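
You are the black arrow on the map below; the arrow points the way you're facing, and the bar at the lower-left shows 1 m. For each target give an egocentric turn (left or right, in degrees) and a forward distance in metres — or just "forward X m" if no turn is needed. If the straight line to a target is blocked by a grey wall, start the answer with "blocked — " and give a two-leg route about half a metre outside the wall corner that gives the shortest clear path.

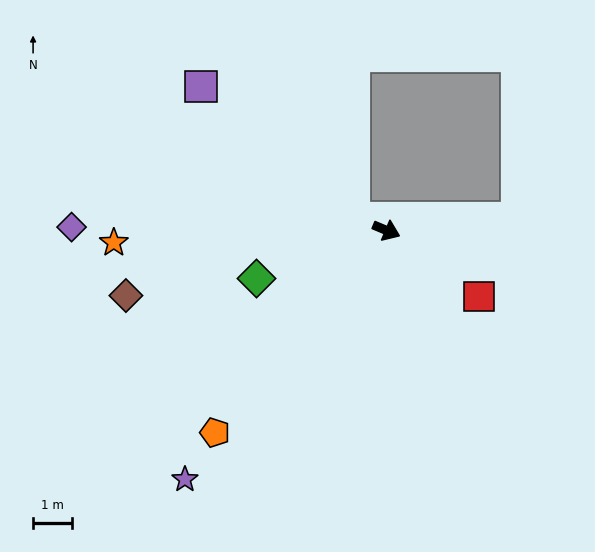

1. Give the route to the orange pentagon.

turn right 107°, forward 6.7 m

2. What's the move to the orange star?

turn right 155°, forward 6.9 m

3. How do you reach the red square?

turn right 13°, forward 2.9 m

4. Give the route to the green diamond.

turn right 137°, forward 3.5 m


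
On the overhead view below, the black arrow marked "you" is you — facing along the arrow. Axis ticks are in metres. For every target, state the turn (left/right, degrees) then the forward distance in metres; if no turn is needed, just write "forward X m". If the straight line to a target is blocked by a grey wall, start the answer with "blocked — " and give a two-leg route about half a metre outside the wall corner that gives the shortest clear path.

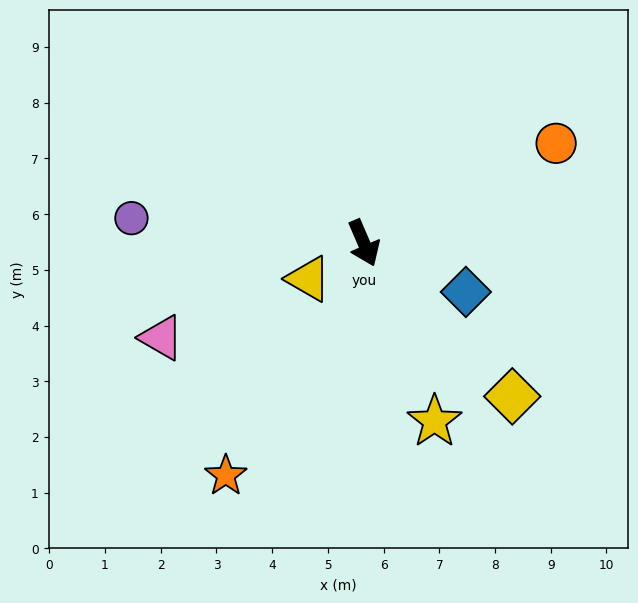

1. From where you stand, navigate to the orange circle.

turn left 94°, forward 3.9 m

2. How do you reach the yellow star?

forward 3.4 m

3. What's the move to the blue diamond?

turn left 41°, forward 2.0 m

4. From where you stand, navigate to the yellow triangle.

turn right 80°, forward 1.2 m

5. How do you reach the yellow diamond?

turn left 21°, forward 3.8 m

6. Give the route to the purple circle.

turn right 119°, forward 4.2 m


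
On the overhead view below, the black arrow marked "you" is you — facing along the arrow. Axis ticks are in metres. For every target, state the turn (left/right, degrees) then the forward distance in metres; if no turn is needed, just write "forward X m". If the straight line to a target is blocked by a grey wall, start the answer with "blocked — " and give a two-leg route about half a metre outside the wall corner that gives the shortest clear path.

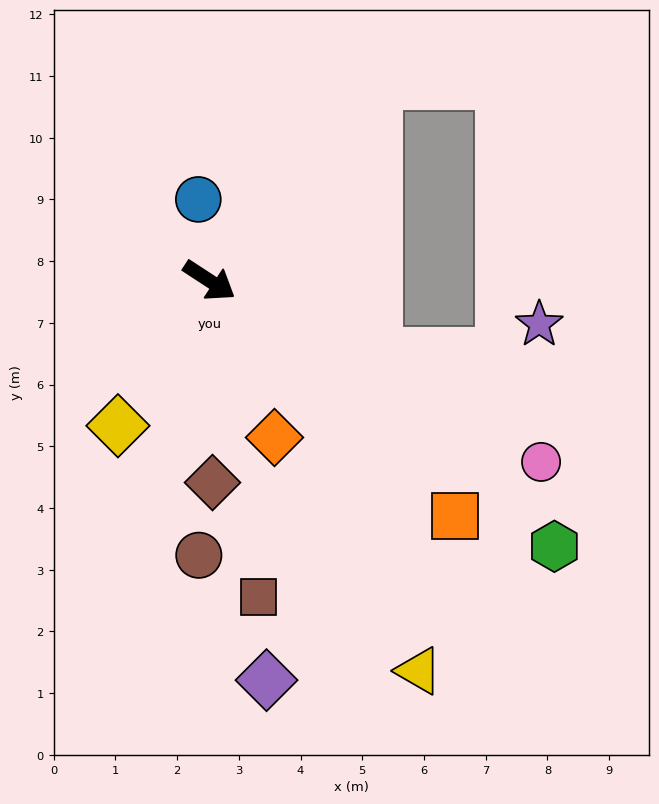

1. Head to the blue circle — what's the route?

turn left 131°, forward 1.3 m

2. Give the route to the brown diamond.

turn right 56°, forward 3.3 m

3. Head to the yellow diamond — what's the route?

turn right 89°, forward 2.8 m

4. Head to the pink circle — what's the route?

turn left 5°, forward 6.1 m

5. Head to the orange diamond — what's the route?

turn right 34°, forward 2.8 m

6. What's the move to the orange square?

turn right 11°, forward 5.5 m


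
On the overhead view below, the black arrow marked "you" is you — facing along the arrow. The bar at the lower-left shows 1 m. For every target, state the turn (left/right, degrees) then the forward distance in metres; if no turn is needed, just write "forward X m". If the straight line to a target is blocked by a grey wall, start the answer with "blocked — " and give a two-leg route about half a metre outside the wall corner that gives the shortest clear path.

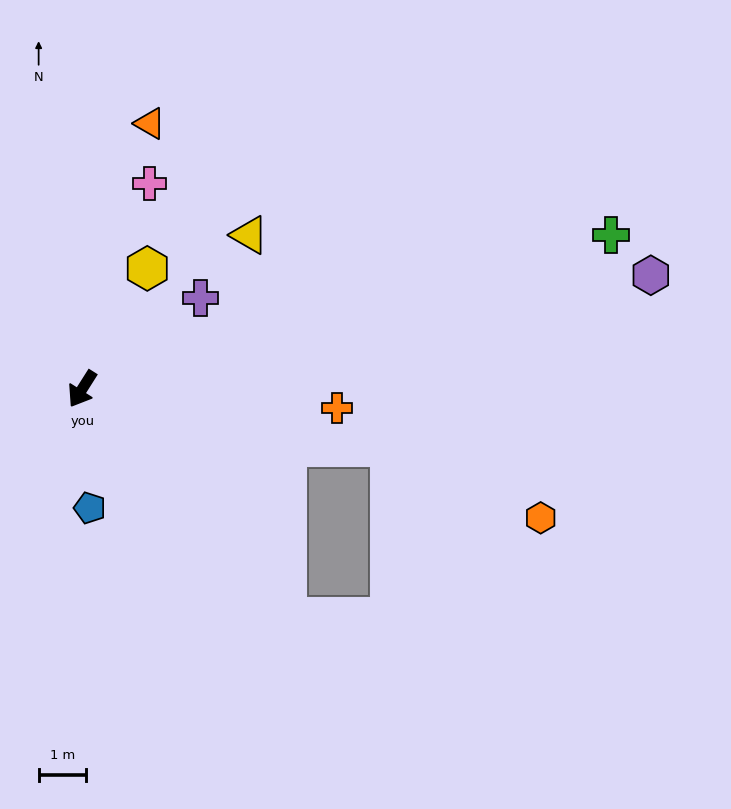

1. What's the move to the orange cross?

turn left 118°, forward 5.4 m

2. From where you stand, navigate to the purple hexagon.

turn left 134°, forward 12.3 m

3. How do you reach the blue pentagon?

turn left 36°, forward 2.5 m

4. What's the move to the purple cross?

turn left 160°, forward 3.2 m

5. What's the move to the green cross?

turn left 139°, forward 11.7 m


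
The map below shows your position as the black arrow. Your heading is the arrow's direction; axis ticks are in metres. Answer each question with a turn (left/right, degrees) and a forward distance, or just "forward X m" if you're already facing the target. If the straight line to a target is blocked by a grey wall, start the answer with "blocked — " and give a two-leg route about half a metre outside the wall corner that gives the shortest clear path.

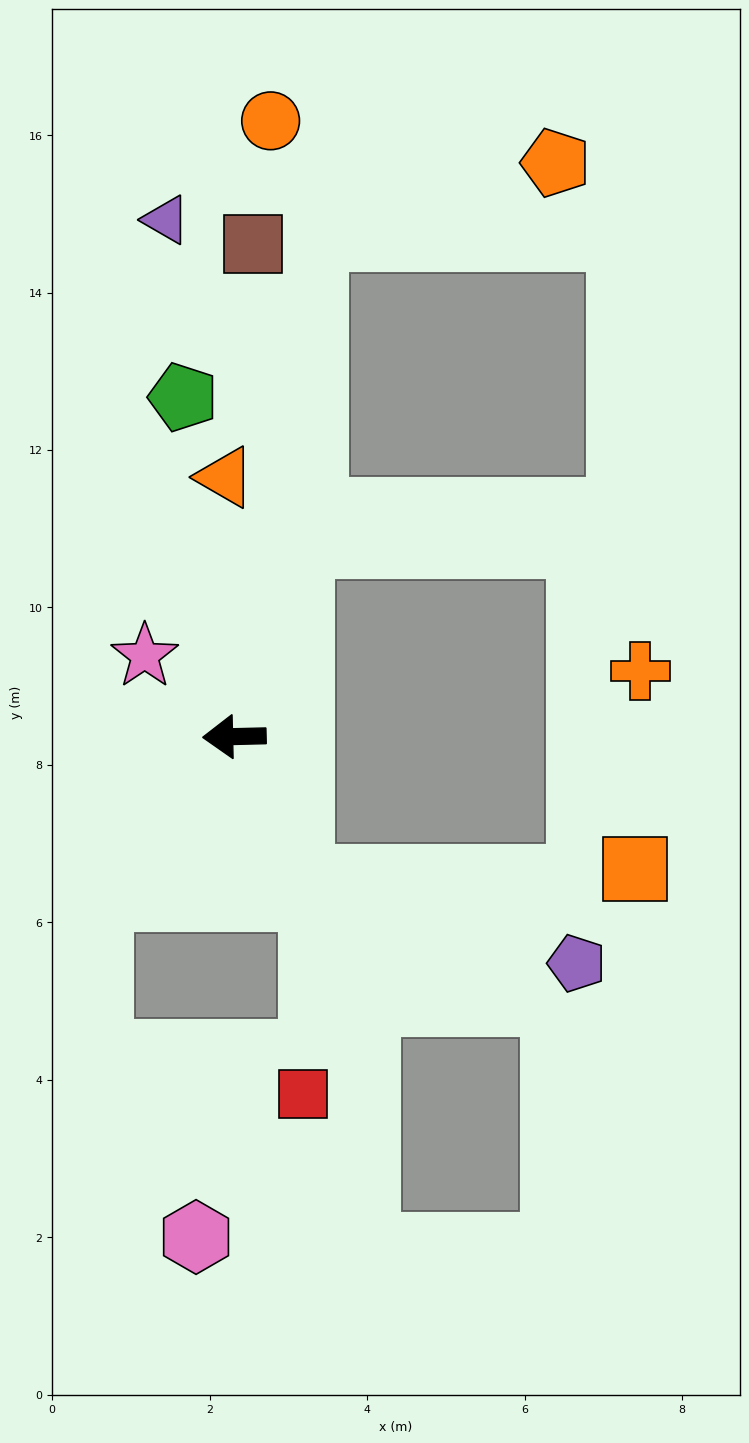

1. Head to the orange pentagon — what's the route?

blocked — turn right 101°, forward 6.4 m, then turn right 63°, forward 3.2 m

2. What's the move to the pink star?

turn right 43°, forward 1.5 m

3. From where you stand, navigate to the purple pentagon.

blocked — turn left 114°, forward 2.0 m, then turn left 48°, forward 3.7 m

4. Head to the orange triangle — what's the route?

turn right 89°, forward 3.3 m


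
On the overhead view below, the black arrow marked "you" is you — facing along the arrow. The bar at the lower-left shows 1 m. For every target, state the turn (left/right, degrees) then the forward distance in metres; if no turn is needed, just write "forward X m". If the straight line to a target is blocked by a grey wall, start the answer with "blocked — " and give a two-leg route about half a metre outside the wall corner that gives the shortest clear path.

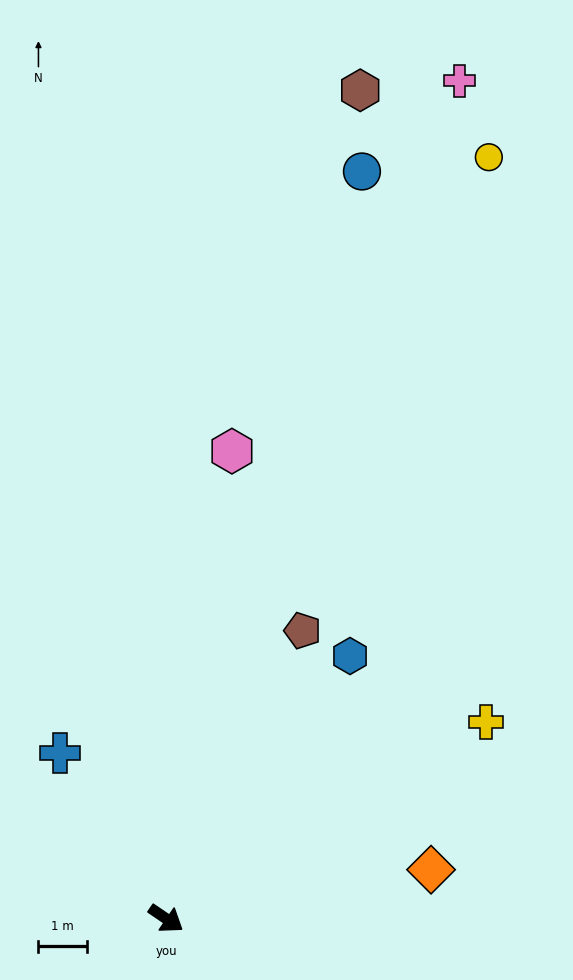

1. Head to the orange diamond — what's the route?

turn left 45°, forward 5.6 m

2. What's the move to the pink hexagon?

turn left 116°, forward 9.8 m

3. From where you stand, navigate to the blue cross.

turn left 157°, forward 4.1 m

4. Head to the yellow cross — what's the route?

turn left 66°, forward 7.8 m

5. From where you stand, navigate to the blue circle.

turn left 110°, forward 16.0 m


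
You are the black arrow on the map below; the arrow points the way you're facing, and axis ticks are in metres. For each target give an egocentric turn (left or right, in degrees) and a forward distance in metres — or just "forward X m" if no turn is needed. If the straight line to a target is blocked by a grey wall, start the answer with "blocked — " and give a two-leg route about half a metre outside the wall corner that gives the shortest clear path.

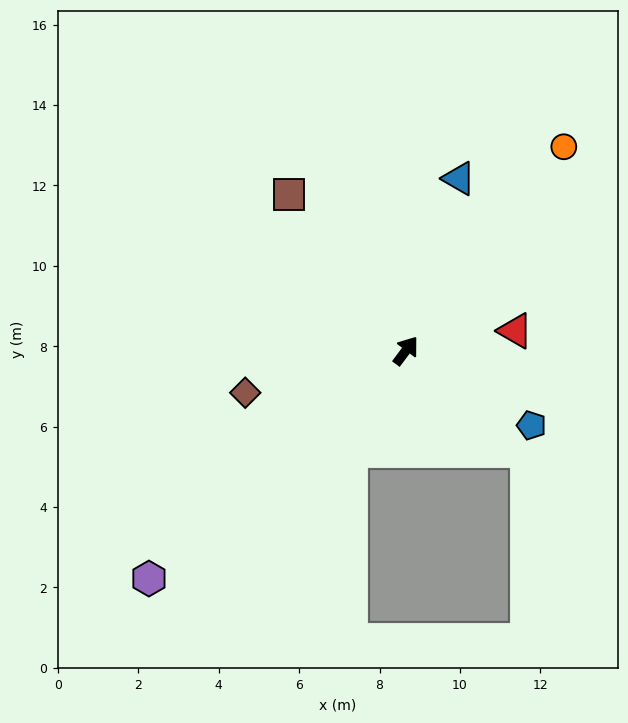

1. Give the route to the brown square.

turn left 74°, forward 4.9 m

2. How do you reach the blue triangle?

turn left 20°, forward 4.5 m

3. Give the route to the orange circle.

forward 6.4 m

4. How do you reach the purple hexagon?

turn left 168°, forward 8.5 m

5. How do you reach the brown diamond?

turn left 142°, forward 4.1 m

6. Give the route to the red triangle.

turn right 43°, forward 2.8 m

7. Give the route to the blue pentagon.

turn right 84°, forward 3.6 m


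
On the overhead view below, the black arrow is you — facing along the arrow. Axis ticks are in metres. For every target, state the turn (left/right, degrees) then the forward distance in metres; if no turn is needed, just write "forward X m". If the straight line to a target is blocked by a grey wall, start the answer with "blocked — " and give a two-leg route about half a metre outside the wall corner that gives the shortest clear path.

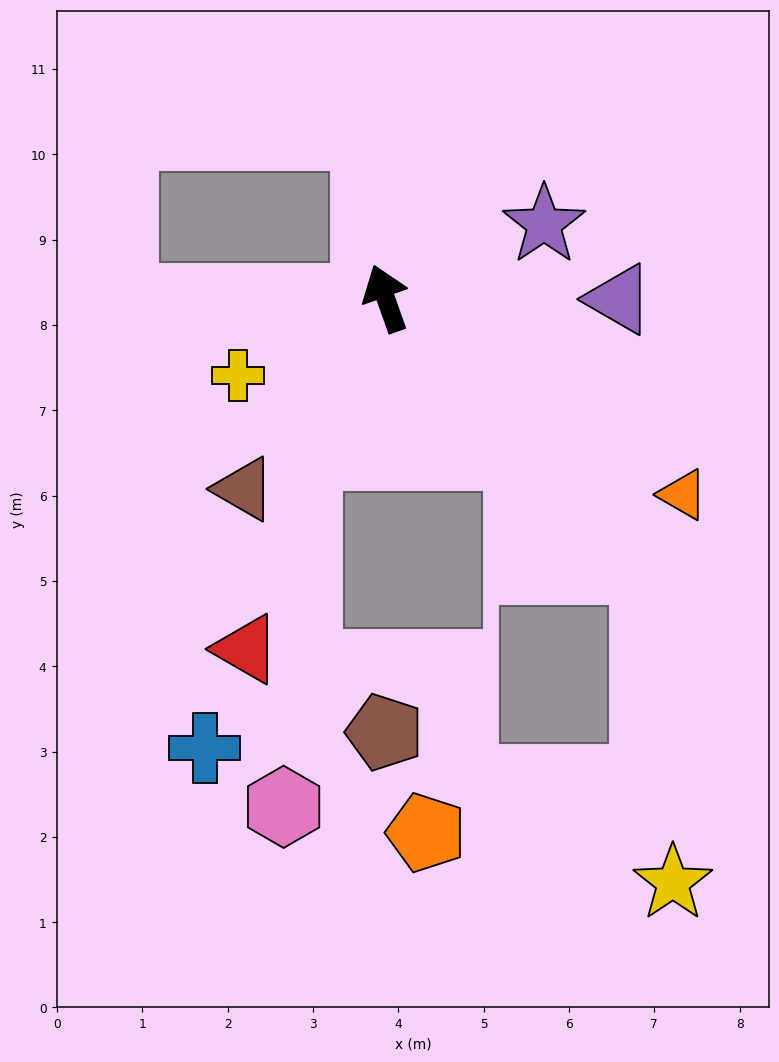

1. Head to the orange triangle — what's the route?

turn right 143°, forward 4.2 m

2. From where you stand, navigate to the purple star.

turn right 85°, forward 2.0 m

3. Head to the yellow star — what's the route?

blocked — turn right 155°, forward 4.4 m, then turn right 40°, forward 3.7 m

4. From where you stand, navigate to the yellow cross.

turn left 98°, forward 2.0 m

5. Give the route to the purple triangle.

turn right 110°, forward 2.7 m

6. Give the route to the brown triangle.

turn left 124°, forward 2.8 m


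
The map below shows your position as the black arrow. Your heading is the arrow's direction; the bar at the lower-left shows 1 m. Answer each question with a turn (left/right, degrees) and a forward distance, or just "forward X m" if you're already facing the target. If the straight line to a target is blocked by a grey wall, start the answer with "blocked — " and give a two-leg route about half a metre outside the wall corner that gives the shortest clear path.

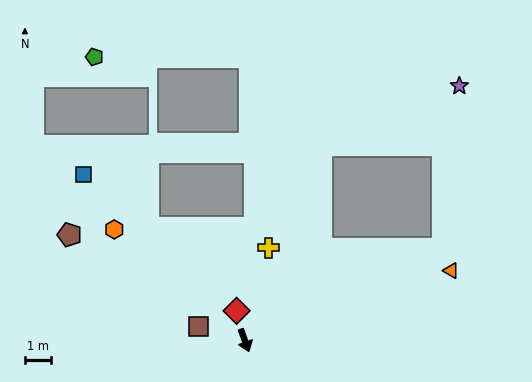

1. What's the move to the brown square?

turn right 126°, forward 1.9 m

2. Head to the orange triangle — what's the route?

turn left 89°, forward 8.3 m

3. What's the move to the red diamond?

turn left 176°, forward 1.2 m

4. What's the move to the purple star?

blocked — turn left 95°, forward 8.3 m, then turn left 59°, forward 6.3 m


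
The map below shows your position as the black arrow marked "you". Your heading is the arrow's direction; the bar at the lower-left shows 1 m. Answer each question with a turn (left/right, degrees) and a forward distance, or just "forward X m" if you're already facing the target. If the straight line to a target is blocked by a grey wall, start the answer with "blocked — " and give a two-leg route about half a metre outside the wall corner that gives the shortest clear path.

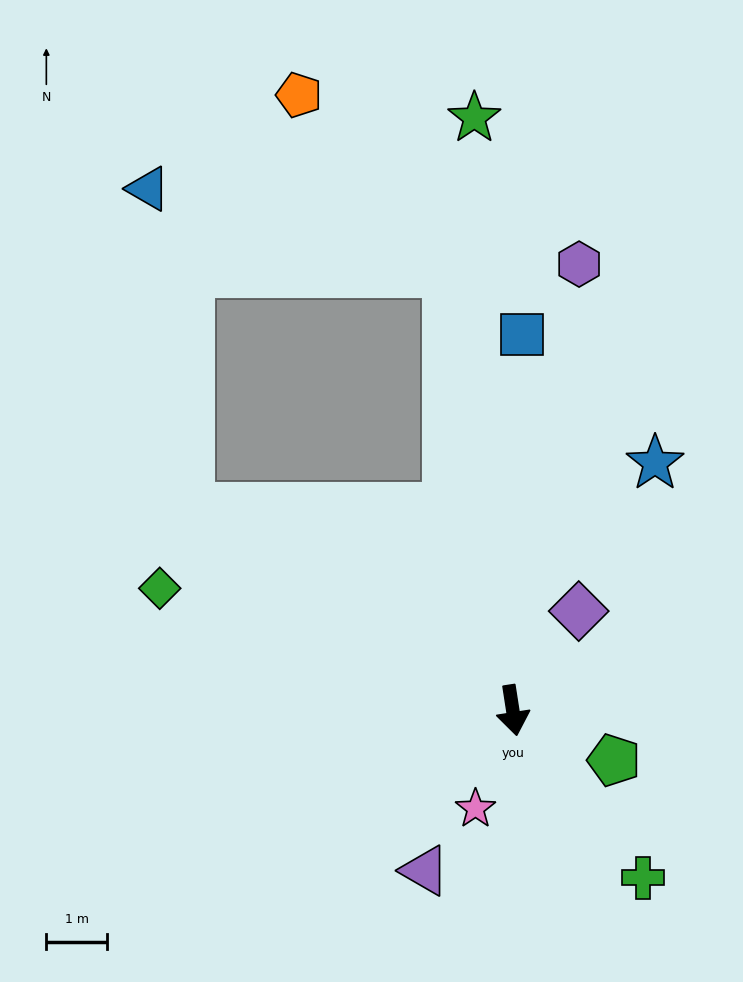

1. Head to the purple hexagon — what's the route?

turn left 163°, forward 7.5 m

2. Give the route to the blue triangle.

blocked — turn right 131°, forward 6.3 m, then turn right 51°, forward 5.3 m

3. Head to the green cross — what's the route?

turn left 29°, forward 3.5 m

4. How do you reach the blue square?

turn left 170°, forward 6.2 m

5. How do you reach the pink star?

turn right 30°, forward 1.7 m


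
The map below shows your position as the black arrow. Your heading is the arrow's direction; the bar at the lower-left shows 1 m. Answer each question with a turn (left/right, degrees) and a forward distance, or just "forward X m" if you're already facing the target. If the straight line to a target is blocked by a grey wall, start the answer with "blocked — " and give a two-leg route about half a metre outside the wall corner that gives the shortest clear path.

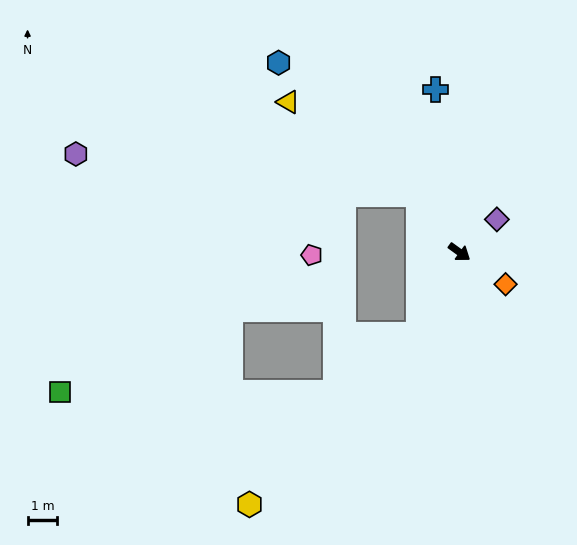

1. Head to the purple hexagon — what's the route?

blocked — turn left 162°, forward 2.4 m, then turn left 47°, forward 11.7 m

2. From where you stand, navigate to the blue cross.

turn left 134°, forward 5.6 m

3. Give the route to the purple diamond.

turn left 77°, forward 1.7 m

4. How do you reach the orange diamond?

forward 1.9 m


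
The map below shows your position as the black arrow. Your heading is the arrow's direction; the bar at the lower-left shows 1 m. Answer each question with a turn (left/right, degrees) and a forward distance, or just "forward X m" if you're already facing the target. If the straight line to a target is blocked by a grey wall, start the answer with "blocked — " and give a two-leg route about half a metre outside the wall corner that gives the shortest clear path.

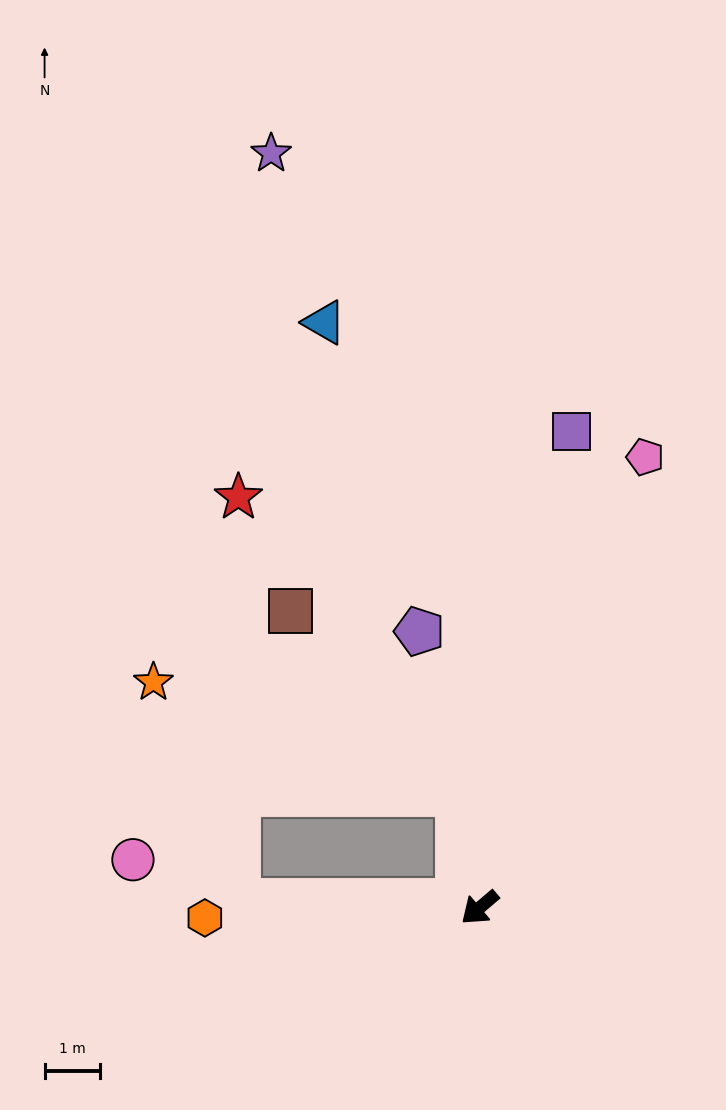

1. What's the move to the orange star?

blocked — turn right 120°, forward 2.1 m, then turn left 60°, forward 5.8 m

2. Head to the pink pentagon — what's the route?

turn right 151°, forward 8.6 m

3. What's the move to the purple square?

turn right 141°, forward 8.7 m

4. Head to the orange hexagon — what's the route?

turn right 38°, forward 4.9 m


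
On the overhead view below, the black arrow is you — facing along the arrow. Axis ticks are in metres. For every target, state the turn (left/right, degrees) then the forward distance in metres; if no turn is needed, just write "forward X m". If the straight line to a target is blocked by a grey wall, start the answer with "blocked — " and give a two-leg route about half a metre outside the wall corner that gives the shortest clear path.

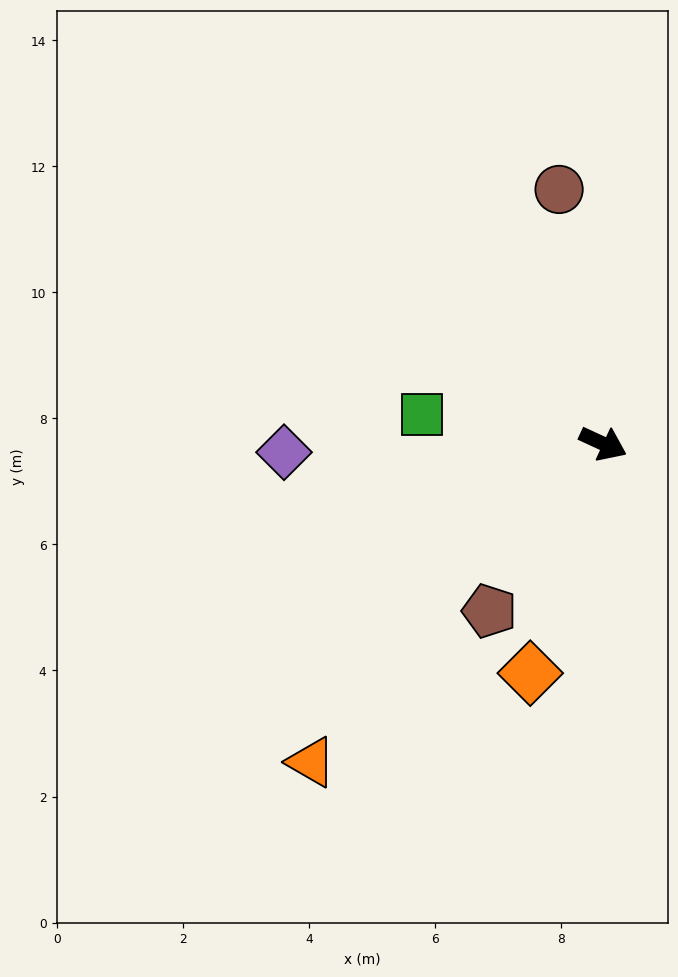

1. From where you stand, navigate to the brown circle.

turn left 125°, forward 4.1 m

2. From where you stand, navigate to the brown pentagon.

turn right 99°, forward 3.2 m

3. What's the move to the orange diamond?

turn right 83°, forward 3.8 m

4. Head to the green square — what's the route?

turn right 164°, forward 2.9 m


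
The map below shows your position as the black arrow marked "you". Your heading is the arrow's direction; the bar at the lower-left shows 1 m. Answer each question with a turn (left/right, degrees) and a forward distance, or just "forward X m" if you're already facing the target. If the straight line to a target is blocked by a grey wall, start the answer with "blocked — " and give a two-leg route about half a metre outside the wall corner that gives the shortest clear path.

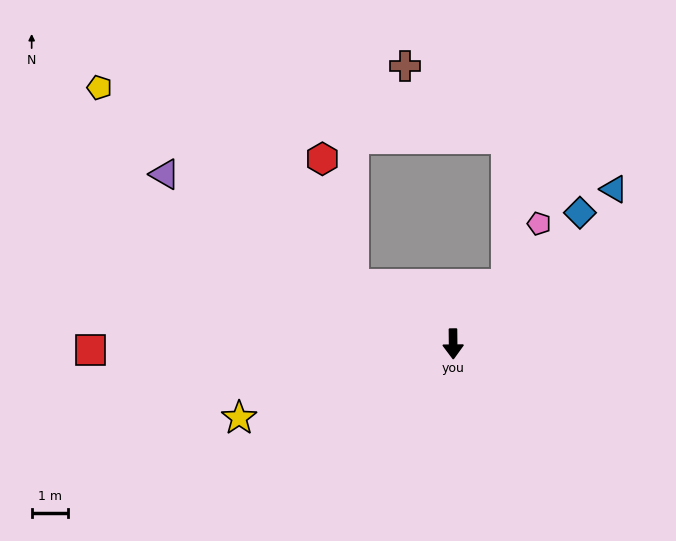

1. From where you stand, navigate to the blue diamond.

turn left 135°, forward 5.0 m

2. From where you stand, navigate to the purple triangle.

turn right 121°, forward 9.3 m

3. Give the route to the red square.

turn right 90°, forward 10.0 m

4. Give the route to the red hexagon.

blocked — turn right 122°, forward 3.2 m, then turn right 44°, forward 3.6 m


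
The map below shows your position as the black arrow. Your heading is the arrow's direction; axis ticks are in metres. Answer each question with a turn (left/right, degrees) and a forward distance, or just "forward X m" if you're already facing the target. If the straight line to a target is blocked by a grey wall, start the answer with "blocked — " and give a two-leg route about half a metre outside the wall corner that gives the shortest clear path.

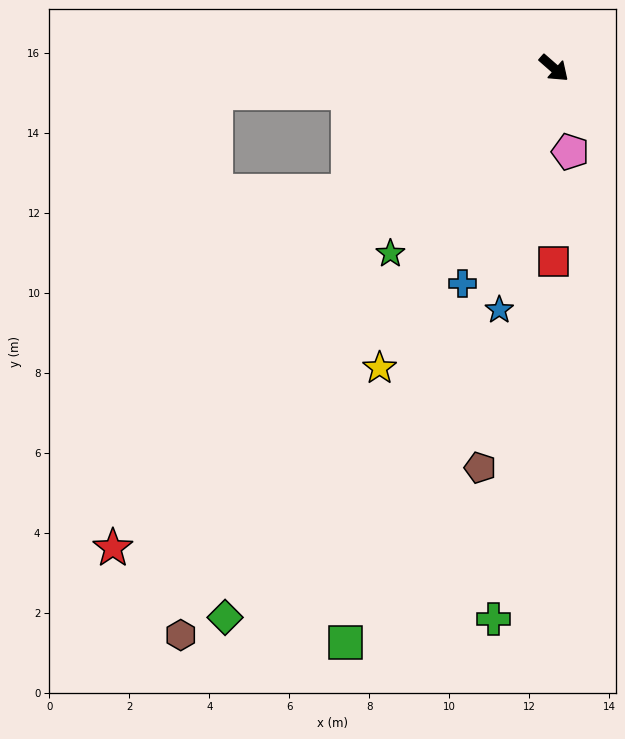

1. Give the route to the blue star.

turn right 62°, forward 6.2 m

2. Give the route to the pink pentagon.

turn right 38°, forward 2.1 m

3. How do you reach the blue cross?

turn right 72°, forward 5.9 m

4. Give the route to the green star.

turn right 90°, forward 6.2 m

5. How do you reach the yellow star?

turn right 79°, forward 8.7 m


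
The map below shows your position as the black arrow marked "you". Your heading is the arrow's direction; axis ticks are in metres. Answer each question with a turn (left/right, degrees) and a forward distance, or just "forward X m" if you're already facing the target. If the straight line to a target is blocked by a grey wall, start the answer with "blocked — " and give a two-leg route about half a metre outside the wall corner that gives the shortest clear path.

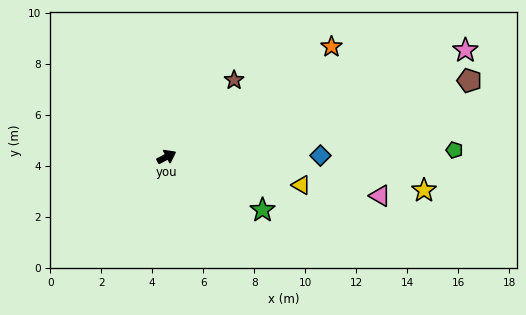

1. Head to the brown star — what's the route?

turn left 21°, forward 4.0 m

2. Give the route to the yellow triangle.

turn right 40°, forward 5.4 m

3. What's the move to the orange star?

turn left 6°, forward 7.8 m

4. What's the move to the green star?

turn right 57°, forward 4.3 m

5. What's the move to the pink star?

turn right 8°, forward 12.4 m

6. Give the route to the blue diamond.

turn right 27°, forward 6.0 m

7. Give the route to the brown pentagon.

turn right 14°, forward 12.2 m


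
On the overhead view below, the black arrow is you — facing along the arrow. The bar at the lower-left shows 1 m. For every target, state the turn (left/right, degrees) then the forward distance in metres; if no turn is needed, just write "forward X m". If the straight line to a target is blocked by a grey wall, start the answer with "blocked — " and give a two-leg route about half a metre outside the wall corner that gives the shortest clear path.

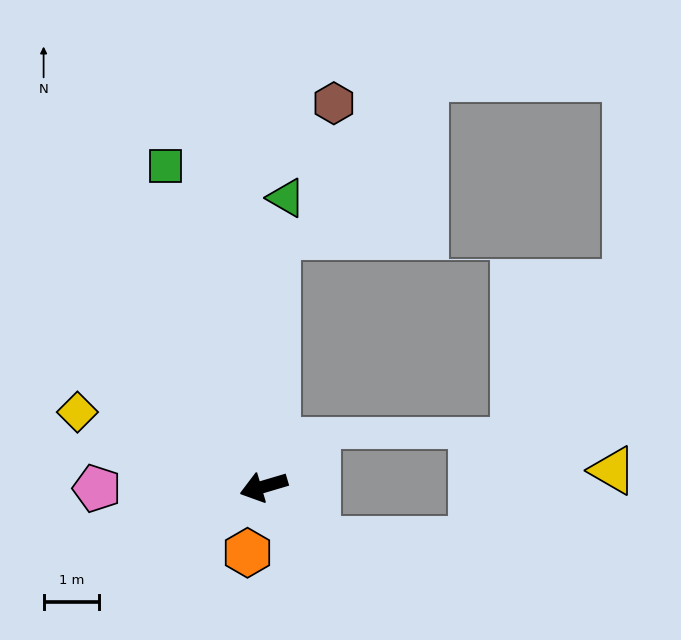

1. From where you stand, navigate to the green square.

turn right 89°, forward 6.1 m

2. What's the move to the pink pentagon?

turn right 16°, forward 3.0 m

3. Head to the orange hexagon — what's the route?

turn left 60°, forward 1.2 m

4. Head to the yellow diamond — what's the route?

turn right 38°, forward 3.6 m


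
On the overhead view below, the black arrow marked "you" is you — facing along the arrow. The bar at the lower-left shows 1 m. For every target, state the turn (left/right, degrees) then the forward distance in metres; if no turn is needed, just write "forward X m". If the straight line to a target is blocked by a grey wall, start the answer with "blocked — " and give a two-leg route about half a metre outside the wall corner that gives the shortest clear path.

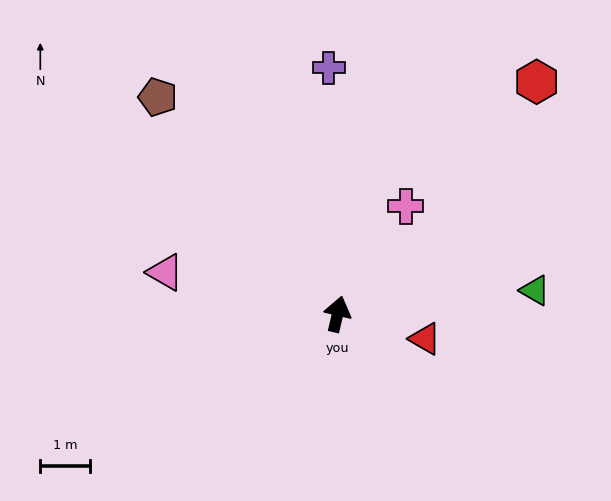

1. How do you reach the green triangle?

turn right 70°, forward 4.0 m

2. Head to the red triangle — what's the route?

turn right 93°, forward 1.8 m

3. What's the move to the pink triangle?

turn left 90°, forward 3.5 m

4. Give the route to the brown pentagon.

turn left 53°, forward 5.6 m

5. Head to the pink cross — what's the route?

turn right 19°, forward 2.5 m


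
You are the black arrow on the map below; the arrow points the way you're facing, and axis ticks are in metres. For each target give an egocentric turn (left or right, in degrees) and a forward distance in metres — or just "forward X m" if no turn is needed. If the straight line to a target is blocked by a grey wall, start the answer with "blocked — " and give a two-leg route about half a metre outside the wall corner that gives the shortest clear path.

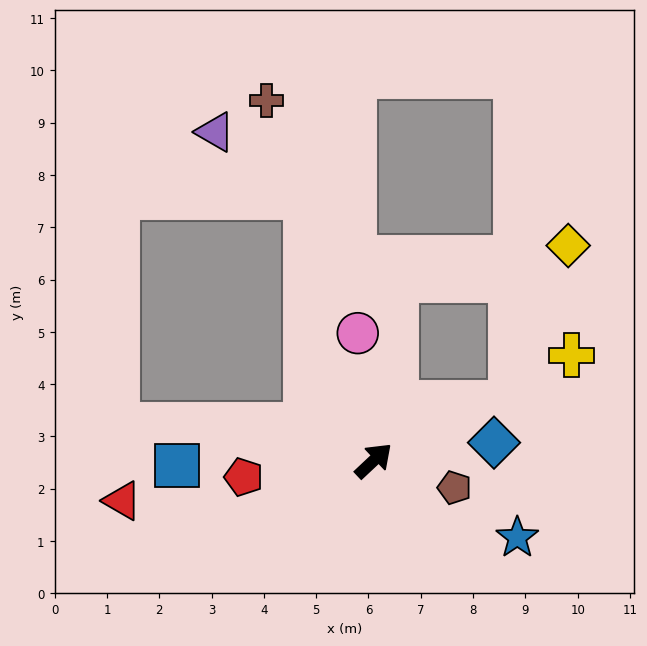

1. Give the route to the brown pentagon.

turn right 62°, forward 1.6 m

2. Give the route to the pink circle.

turn left 54°, forward 2.5 m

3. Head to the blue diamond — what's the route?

turn right 35°, forward 2.3 m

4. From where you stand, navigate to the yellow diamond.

blocked — turn left 40°, forward 3.5 m, then turn right 72°, forward 3.4 m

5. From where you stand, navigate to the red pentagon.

turn left 144°, forward 2.5 m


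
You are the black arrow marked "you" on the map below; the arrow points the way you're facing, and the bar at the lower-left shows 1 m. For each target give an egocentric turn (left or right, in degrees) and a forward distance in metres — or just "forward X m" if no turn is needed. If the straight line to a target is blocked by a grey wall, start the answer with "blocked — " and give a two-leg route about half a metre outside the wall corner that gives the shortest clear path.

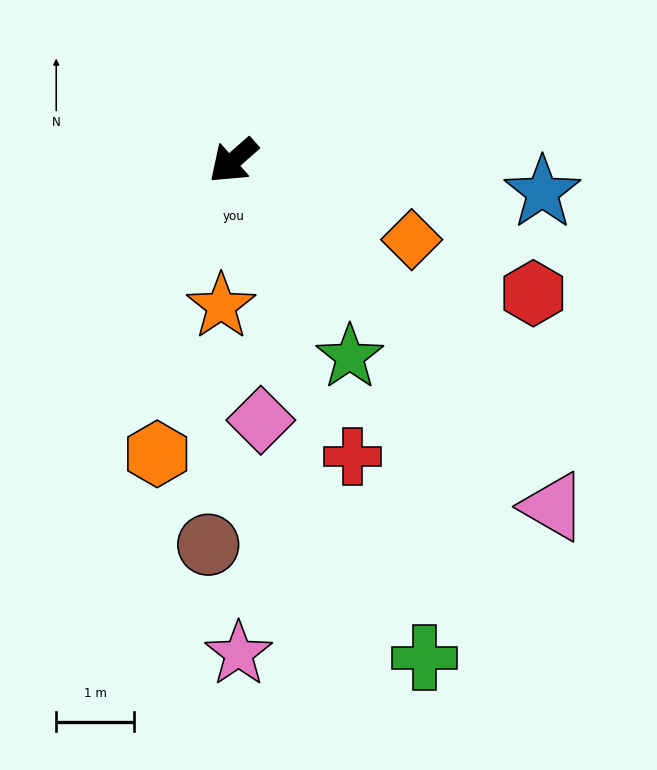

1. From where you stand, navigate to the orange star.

turn left 44°, forward 1.9 m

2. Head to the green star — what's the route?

turn left 79°, forward 2.9 m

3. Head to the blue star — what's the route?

turn left 133°, forward 4.0 m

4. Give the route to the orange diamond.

turn left 115°, forward 2.5 m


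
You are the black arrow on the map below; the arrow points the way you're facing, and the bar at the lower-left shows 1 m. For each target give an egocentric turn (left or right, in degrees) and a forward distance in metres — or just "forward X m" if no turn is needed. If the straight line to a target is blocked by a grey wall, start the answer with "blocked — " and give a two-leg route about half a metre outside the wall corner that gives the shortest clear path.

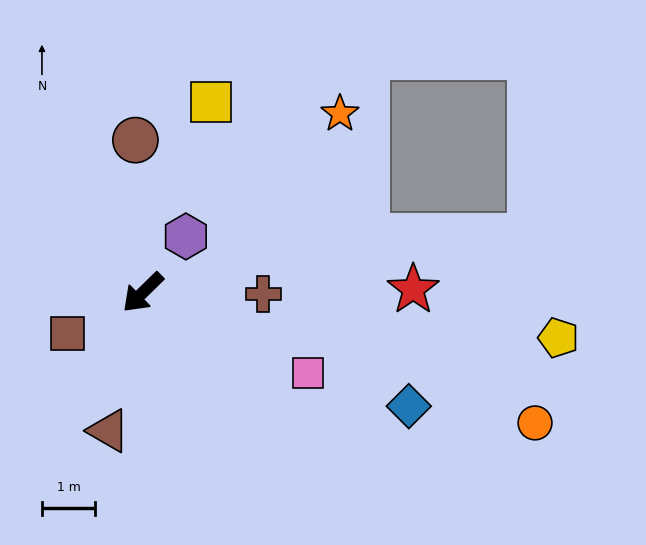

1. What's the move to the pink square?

turn left 109°, forward 3.4 m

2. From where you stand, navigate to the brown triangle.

turn left 32°, forward 2.7 m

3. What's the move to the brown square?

turn right 16°, forward 1.6 m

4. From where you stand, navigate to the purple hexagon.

turn right 172°, forward 1.3 m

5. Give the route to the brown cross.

turn left 135°, forward 2.2 m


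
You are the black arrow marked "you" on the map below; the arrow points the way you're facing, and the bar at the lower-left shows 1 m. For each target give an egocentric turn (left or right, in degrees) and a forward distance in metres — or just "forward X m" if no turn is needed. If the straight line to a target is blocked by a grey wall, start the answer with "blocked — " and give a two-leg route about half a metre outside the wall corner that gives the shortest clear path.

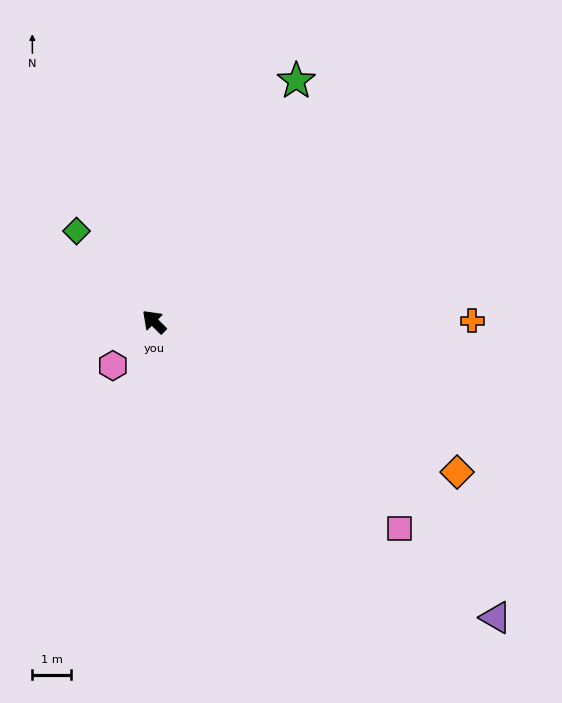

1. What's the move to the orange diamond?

turn right 162°, forward 8.7 m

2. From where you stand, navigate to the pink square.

turn right 176°, forward 8.3 m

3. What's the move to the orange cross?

turn right 135°, forward 8.2 m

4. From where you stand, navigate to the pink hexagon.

turn left 91°, forward 1.6 m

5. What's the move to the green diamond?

turn right 5°, forward 3.1 m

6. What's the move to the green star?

turn right 76°, forward 7.2 m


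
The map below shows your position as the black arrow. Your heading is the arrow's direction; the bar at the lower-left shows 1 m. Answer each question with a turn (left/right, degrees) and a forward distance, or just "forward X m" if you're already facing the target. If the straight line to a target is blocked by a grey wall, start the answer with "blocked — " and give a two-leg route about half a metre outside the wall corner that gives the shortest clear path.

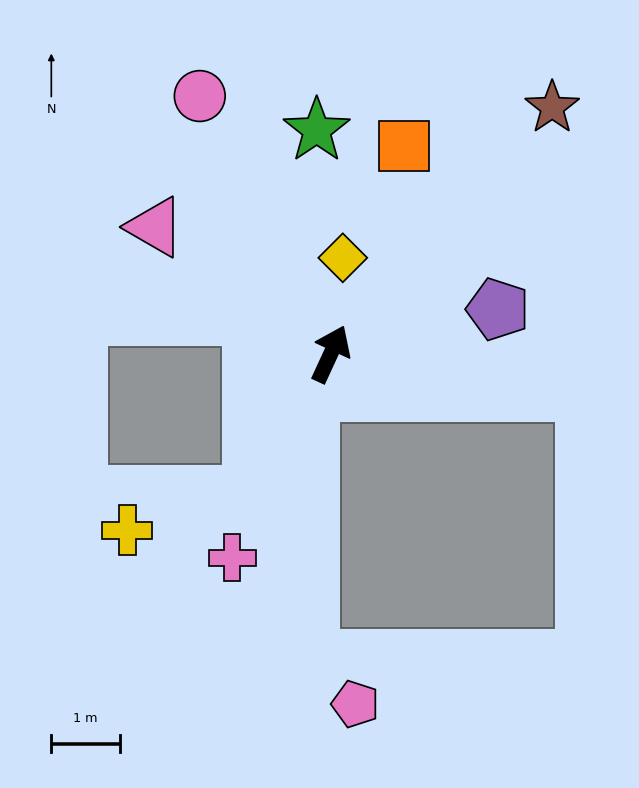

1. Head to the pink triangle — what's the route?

turn left 79°, forward 3.2 m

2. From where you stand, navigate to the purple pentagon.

turn right 50°, forward 2.5 m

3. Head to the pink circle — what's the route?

turn left 52°, forward 4.2 m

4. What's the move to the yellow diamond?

turn left 18°, forward 1.4 m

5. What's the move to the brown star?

turn right 17°, forward 4.8 m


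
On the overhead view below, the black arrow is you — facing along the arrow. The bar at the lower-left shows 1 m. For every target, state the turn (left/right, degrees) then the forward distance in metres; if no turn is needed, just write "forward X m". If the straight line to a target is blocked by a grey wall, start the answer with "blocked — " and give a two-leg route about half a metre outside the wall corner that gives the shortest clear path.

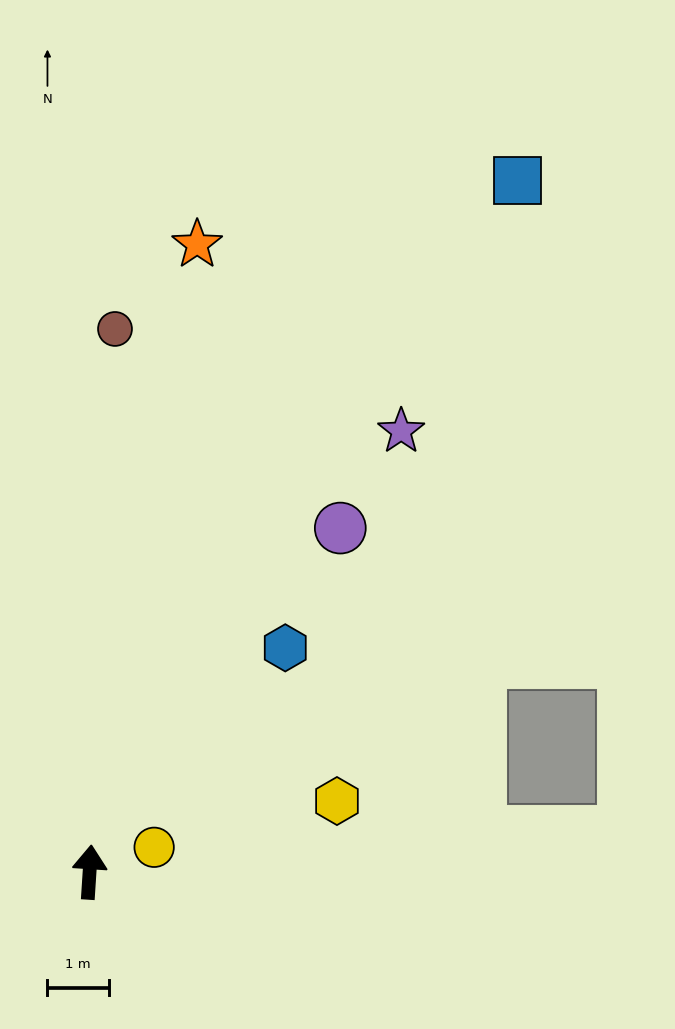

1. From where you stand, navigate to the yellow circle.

turn right 65°, forward 1.1 m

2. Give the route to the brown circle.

forward 8.8 m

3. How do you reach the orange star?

turn right 6°, forward 10.4 m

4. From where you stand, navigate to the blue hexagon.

turn right 37°, forward 4.8 m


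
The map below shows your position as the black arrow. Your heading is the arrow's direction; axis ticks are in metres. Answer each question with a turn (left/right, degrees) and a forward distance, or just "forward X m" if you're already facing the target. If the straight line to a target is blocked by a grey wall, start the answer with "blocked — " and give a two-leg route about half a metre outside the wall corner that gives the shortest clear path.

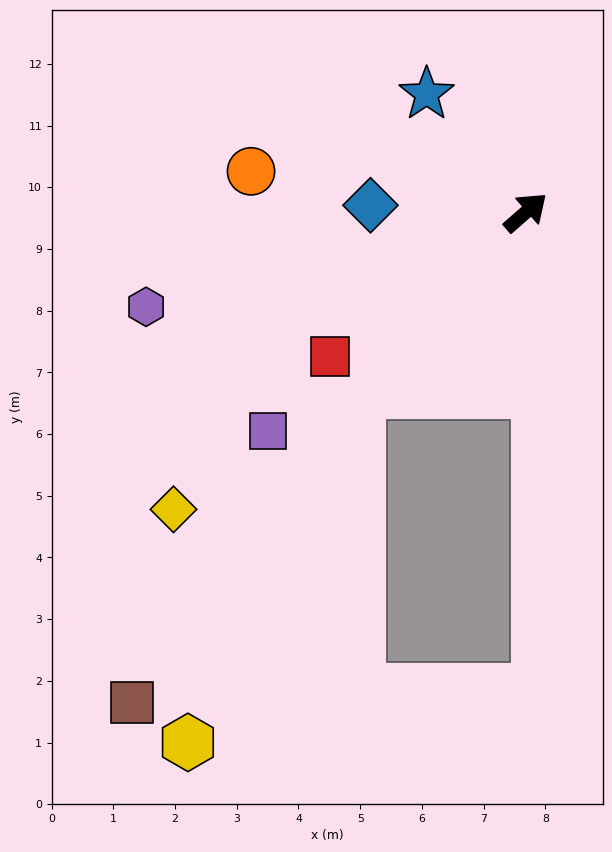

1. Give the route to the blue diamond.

turn left 136°, forward 2.5 m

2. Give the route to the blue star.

turn left 89°, forward 2.5 m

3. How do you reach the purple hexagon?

turn left 153°, forward 6.3 m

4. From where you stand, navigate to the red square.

turn left 175°, forward 3.9 m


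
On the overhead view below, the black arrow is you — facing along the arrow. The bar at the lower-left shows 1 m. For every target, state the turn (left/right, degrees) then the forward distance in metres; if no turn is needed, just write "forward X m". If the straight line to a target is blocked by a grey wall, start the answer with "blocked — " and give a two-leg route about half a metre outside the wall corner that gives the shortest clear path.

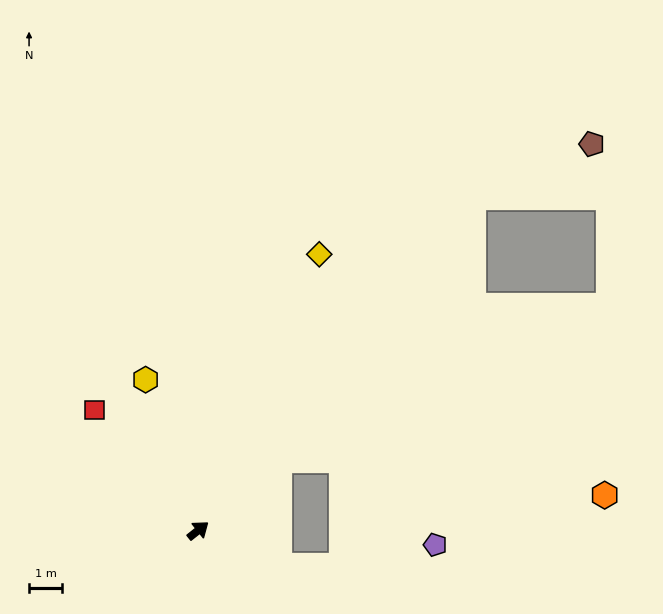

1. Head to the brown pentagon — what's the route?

blocked — turn left 12°, forward 13.0 m, then turn right 27°, forward 3.9 m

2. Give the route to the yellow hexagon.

turn left 71°, forward 4.8 m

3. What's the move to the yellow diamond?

turn left 28°, forward 9.1 m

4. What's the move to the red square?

turn left 92°, forward 4.8 m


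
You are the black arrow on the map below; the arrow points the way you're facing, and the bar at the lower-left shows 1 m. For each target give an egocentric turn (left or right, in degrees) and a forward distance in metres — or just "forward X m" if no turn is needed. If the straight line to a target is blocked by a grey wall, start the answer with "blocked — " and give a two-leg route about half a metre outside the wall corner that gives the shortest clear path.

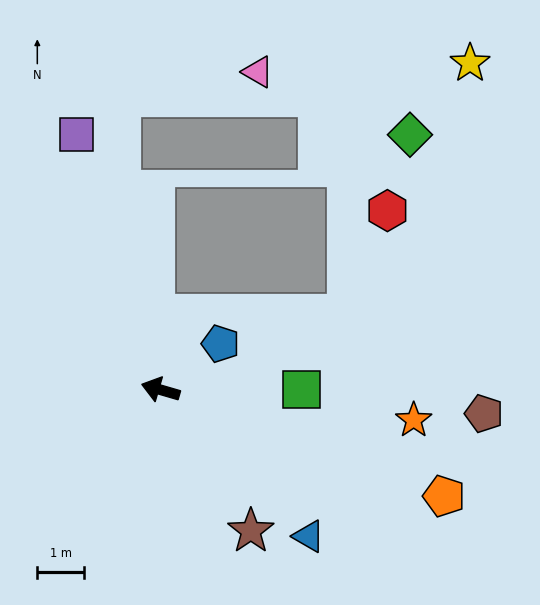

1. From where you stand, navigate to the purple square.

turn right 56°, forward 5.7 m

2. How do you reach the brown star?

turn left 139°, forward 3.6 m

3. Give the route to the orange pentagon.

turn left 176°, forward 6.5 m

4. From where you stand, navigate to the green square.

turn right 164°, forward 3.0 m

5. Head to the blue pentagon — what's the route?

turn right 126°, forward 1.6 m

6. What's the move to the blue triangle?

turn left 152°, forward 4.4 m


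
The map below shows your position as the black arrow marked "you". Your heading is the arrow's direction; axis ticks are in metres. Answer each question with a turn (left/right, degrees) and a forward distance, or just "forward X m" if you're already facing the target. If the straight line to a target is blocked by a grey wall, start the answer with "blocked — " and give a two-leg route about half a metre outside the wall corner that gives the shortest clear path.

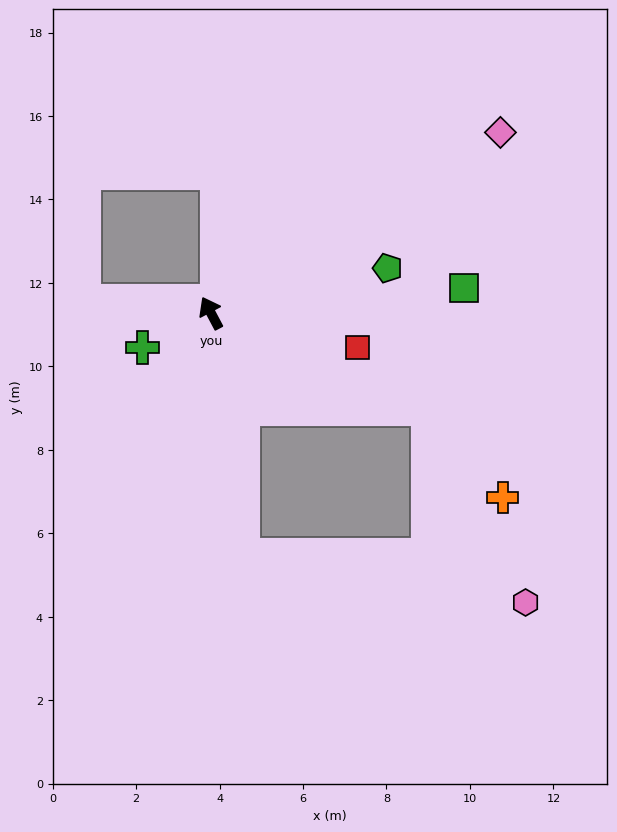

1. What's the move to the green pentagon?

turn right 104°, forward 4.4 m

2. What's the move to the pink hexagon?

blocked — turn right 142°, forward 5.7 m, then turn right 39°, forward 5.2 m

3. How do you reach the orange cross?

blocked — turn right 142°, forward 5.7 m, then turn right 26°, forward 2.8 m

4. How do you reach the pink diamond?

turn right 86°, forward 8.2 m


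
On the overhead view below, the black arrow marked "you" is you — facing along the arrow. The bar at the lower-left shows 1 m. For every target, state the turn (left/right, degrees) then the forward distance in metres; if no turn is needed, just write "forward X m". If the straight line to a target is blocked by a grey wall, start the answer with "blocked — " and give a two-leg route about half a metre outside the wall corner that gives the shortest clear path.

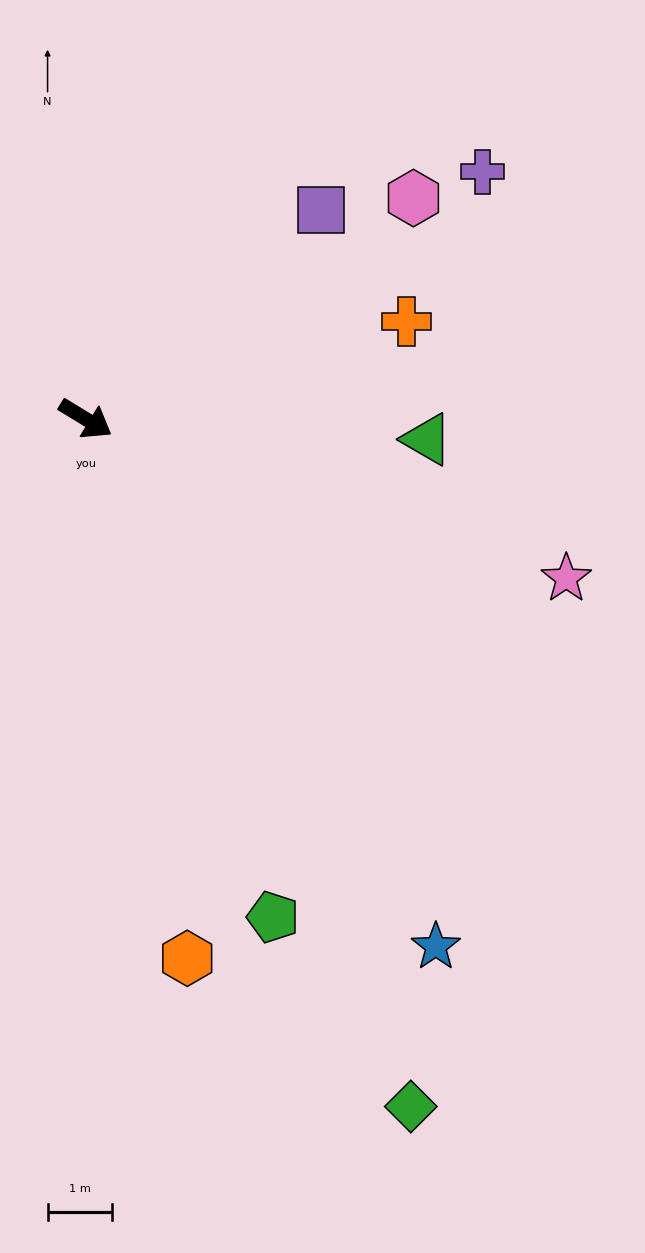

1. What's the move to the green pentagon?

turn right 38°, forward 8.3 m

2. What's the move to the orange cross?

turn left 48°, forward 5.2 m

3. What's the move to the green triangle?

turn left 28°, forward 5.3 m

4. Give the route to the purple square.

turn left 73°, forward 4.9 m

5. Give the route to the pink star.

turn left 13°, forward 7.9 m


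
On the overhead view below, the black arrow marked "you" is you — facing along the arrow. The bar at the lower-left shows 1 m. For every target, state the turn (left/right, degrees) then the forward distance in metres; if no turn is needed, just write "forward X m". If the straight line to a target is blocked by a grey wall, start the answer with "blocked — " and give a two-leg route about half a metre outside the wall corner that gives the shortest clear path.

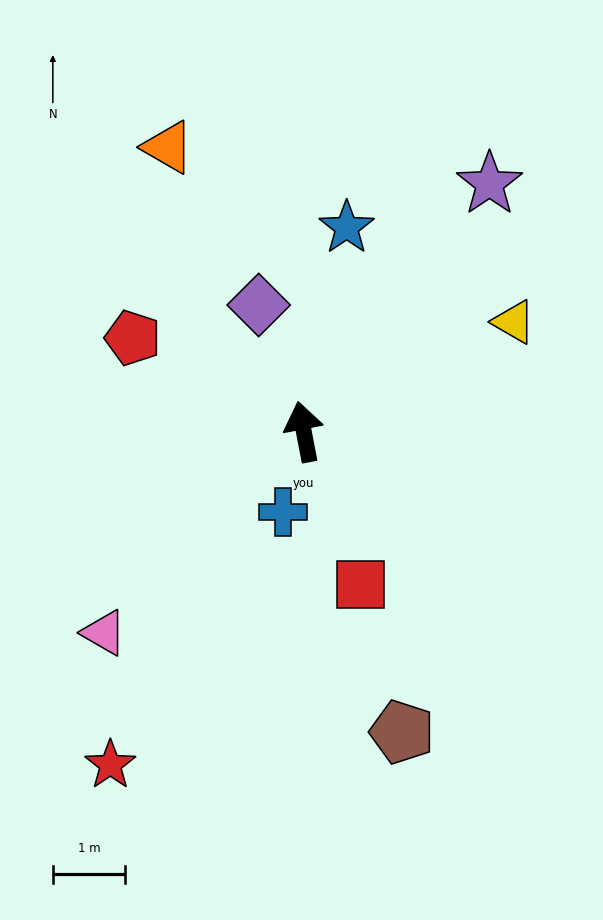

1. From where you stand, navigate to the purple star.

turn right 48°, forward 4.3 m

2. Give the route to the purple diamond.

turn left 9°, forward 1.9 m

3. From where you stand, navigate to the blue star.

turn right 23°, forward 2.9 m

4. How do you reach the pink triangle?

turn left 124°, forward 3.9 m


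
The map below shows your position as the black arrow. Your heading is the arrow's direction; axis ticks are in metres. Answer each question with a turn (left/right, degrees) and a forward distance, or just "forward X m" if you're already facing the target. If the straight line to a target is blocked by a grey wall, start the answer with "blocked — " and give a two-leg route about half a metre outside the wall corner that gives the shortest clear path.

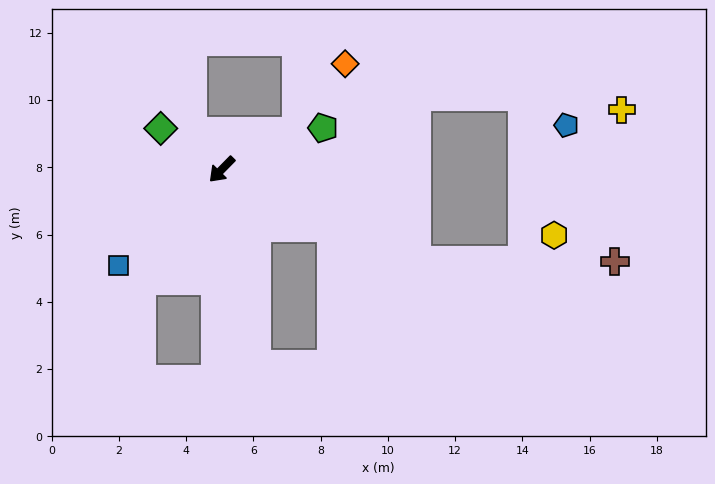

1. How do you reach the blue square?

turn right 3°, forward 4.2 m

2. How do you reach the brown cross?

blocked — turn left 110°, forward 6.4 m, then turn left 24°, forward 5.9 m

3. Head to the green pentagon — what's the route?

turn left 157°, forward 3.3 m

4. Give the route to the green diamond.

turn right 79°, forward 2.2 m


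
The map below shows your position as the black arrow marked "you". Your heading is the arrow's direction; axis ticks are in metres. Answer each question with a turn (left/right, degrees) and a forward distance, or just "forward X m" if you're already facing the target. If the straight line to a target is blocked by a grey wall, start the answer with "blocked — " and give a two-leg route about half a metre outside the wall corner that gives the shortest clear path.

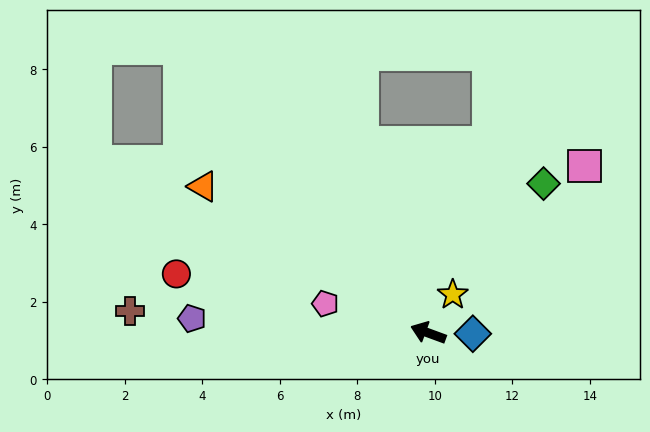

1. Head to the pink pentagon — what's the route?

turn left 4°, forward 2.8 m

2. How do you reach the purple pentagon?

turn left 17°, forward 6.1 m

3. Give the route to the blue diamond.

turn right 161°, forward 1.2 m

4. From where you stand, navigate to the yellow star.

turn right 102°, forward 1.2 m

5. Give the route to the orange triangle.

turn right 13°, forward 6.9 m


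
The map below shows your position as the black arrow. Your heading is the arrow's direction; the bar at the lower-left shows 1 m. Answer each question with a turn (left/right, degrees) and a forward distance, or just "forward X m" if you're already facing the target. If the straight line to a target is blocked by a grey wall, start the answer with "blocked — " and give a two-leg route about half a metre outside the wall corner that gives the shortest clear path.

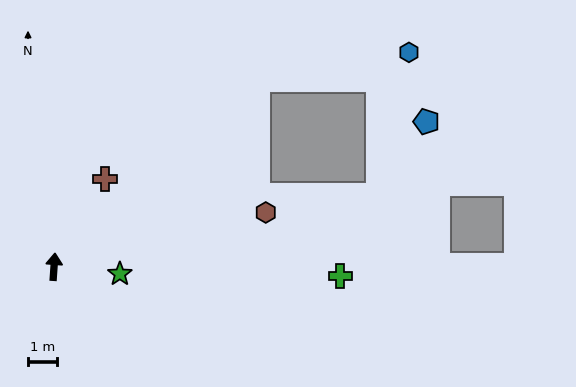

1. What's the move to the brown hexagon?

turn right 72°, forward 7.4 m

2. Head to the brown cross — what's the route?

turn right 26°, forward 3.4 m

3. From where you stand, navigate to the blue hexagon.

blocked — turn right 43°, forward 9.4 m, then turn right 33°, forward 5.2 m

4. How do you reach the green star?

turn right 92°, forward 2.3 m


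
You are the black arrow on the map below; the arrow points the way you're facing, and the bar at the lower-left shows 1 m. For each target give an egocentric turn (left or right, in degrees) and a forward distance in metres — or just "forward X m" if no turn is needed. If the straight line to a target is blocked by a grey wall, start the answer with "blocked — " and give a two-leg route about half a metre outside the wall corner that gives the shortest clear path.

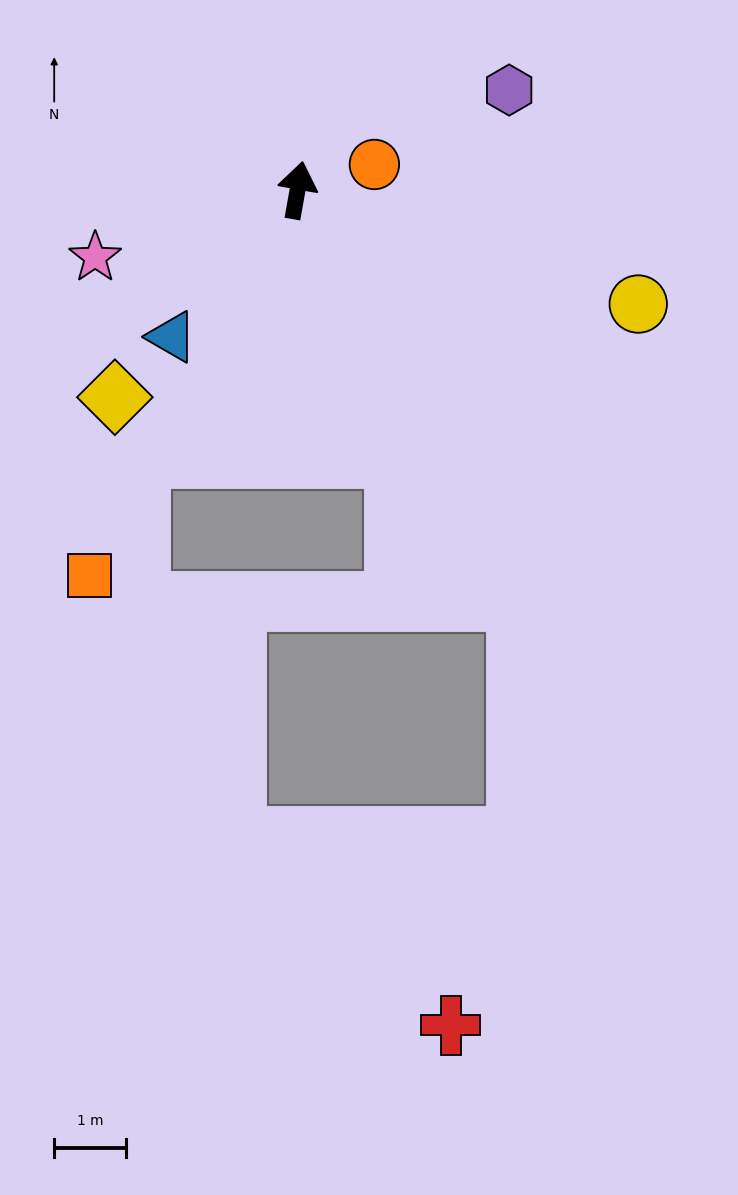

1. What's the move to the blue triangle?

turn left 149°, forward 2.7 m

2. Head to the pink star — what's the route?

turn left 118°, forward 3.0 m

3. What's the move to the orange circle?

turn right 61°, forward 1.1 m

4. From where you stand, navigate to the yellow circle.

turn right 98°, forward 5.0 m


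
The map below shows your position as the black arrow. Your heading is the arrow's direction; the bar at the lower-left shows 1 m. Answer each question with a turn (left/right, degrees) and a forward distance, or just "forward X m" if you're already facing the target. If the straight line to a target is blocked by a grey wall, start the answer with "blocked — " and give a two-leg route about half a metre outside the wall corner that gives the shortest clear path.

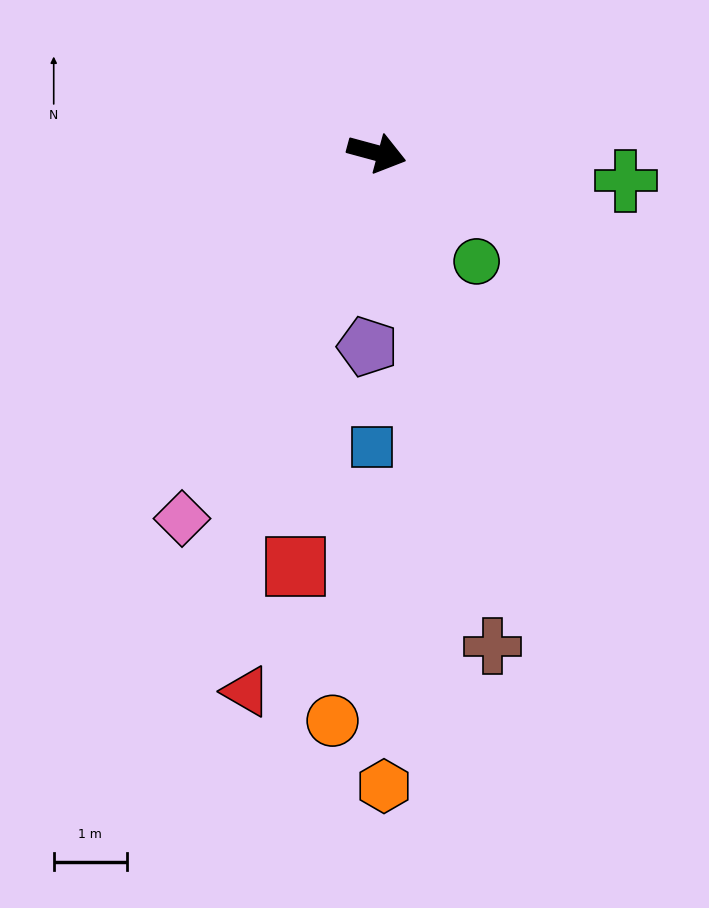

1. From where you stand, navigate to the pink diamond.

turn right 103°, forward 5.7 m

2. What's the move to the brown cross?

turn right 62°, forward 6.9 m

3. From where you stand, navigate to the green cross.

turn left 9°, forward 3.4 m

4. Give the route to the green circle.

turn right 32°, forward 2.0 m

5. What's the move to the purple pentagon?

turn right 78°, forward 2.7 m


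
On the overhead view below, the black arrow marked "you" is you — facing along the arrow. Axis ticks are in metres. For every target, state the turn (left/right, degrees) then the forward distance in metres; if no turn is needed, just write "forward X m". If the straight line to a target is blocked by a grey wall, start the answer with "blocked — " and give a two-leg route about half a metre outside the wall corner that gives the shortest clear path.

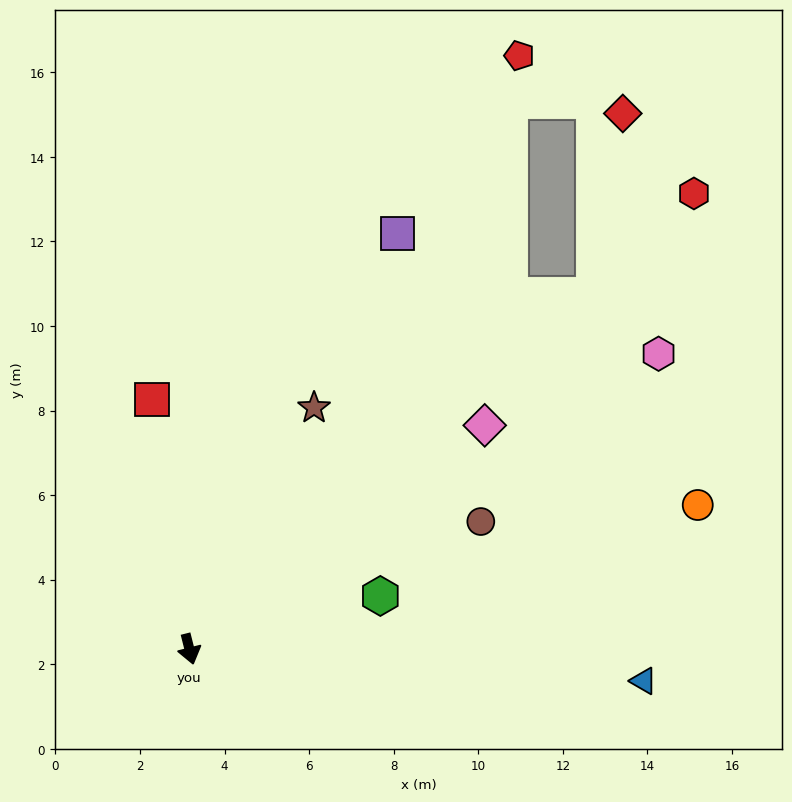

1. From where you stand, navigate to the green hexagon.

turn left 91°, forward 4.7 m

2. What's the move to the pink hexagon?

turn left 108°, forward 13.1 m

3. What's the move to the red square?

turn left 174°, forward 6.0 m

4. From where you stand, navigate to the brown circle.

turn left 100°, forward 7.5 m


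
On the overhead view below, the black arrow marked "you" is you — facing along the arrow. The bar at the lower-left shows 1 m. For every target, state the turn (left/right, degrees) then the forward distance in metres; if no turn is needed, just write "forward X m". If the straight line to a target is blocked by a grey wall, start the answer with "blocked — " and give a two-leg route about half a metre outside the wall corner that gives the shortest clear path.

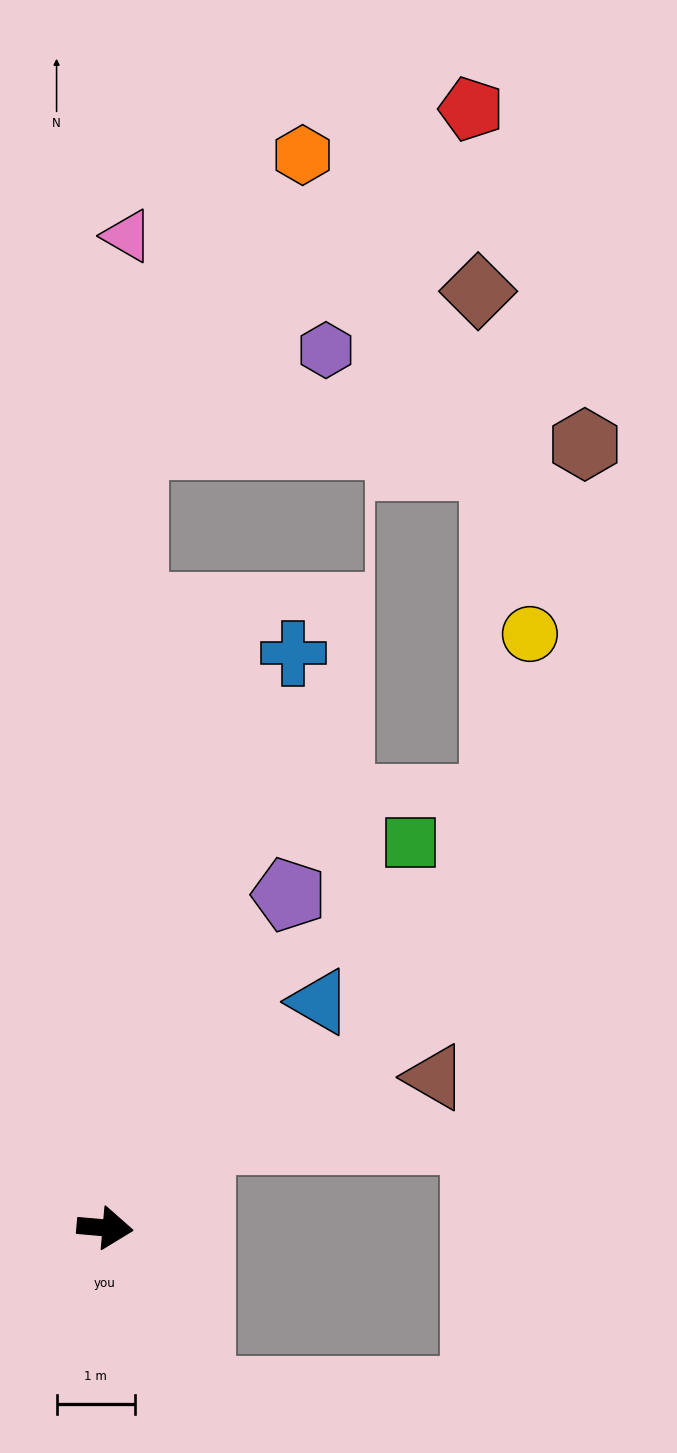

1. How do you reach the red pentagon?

blocked — turn left 93°, forward 10.0 m, then turn right 43°, forward 6.1 m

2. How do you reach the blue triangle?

turn left 52°, forward 4.0 m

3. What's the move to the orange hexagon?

blocked — turn left 93°, forward 10.0 m, then turn right 28°, forward 4.3 m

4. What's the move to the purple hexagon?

blocked — turn left 93°, forward 10.0 m, then turn right 61°, forward 2.7 m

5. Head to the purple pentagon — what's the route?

turn left 66°, forward 4.8 m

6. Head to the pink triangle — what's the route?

turn left 94°, forward 12.6 m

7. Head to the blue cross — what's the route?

turn left 77°, forward 7.7 m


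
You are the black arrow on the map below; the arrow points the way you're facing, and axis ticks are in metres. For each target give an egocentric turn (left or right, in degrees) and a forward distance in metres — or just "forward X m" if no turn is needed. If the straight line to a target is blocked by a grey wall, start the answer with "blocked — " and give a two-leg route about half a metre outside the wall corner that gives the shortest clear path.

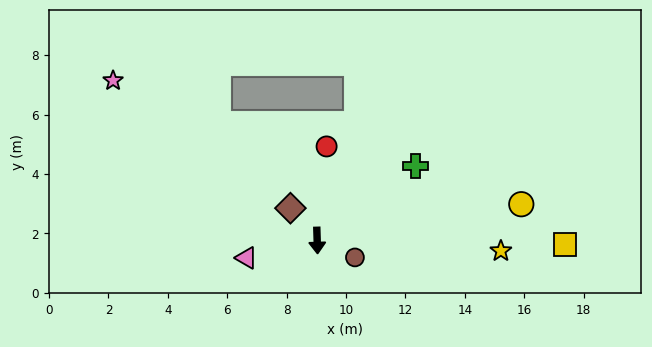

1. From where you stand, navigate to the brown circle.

turn left 64°, forward 1.4 m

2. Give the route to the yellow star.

turn left 85°, forward 6.2 m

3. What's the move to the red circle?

turn left 173°, forward 3.2 m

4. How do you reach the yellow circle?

turn left 98°, forward 7.0 m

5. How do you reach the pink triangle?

turn right 78°, forward 2.5 m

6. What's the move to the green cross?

turn left 126°, forward 4.2 m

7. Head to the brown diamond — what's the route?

turn right 142°, forward 1.4 m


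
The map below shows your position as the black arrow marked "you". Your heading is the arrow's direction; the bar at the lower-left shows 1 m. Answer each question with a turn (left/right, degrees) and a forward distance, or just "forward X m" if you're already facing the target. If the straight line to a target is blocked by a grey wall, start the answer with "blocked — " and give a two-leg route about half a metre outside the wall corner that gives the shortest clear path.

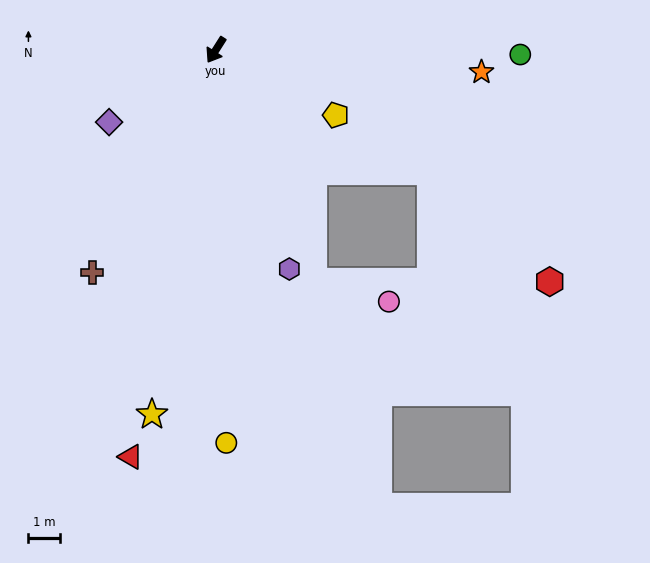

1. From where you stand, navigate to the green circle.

turn left 122°, forward 9.5 m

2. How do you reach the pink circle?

blocked — turn left 55°, forward 7.9 m, then turn left 53°, forward 2.5 m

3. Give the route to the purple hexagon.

turn left 51°, forward 7.2 m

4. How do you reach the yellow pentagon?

turn left 94°, forward 4.3 m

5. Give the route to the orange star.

turn left 118°, forward 8.4 m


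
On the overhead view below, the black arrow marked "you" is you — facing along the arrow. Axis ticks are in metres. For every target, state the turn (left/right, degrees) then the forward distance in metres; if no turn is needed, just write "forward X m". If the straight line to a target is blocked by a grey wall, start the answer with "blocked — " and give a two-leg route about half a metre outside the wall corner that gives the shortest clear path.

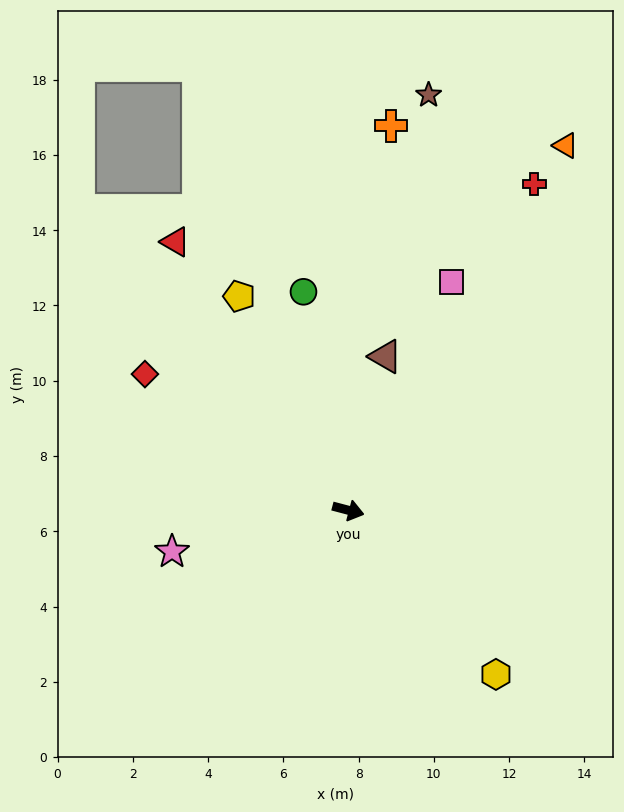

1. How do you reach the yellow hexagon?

turn right 33°, forward 5.9 m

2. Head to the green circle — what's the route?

turn left 116°, forward 5.9 m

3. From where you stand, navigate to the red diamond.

turn left 161°, forward 6.5 m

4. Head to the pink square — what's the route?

turn left 80°, forward 6.6 m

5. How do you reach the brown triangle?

turn left 91°, forward 4.2 m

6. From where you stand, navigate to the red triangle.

turn left 138°, forward 8.5 m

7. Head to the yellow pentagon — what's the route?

turn left 132°, forward 6.4 m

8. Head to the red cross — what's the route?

turn left 75°, forward 10.0 m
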